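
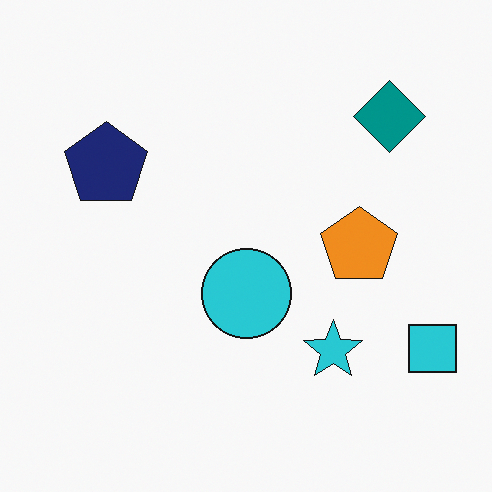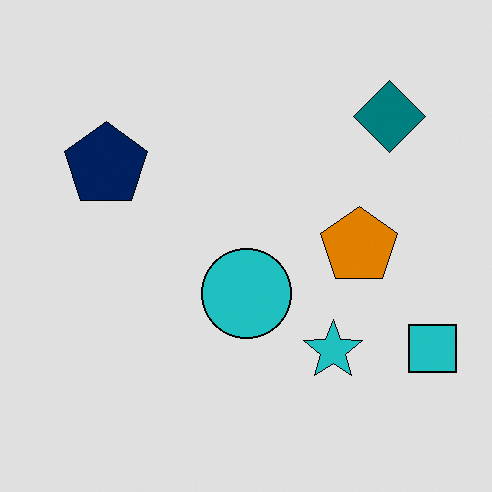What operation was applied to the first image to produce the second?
It was moderately posterized.

Each flat color has snapped to a coarser quantized level — most visibly, the near-white background has dropped to a flat grey.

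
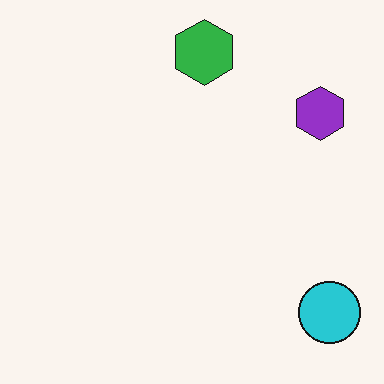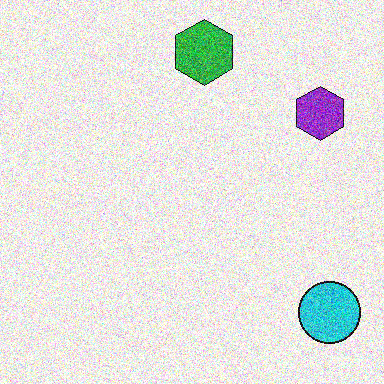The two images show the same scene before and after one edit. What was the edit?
The transformation is: degraded with a thick layer of grain.

Random speckle covers the whole image, including the flat background.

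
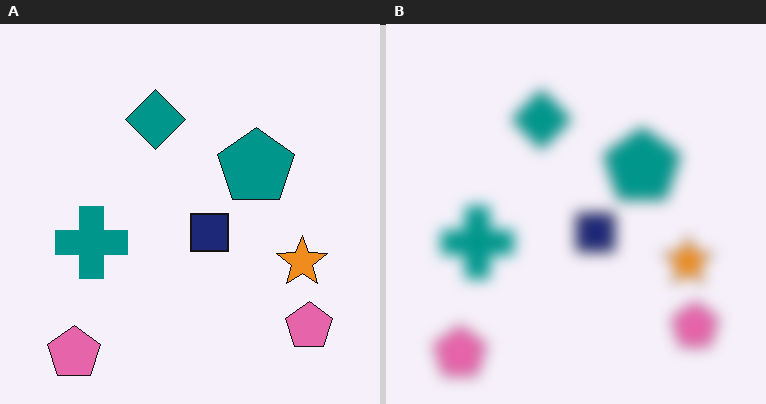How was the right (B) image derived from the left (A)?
The image was heavily blurred.

Shape edges and outlines are uniformly softened across the whole image.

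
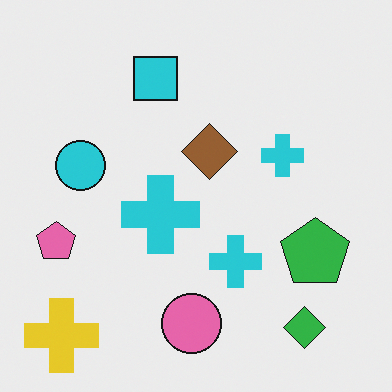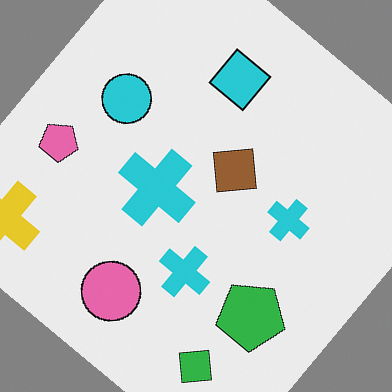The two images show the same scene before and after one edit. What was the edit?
The transformation is: rotated clockwise by a large amount — several tens of degrees.

Every shape is tilted by the same angle and the image corners show triangular fill wedges — a whole-image rotation by a non-right angle.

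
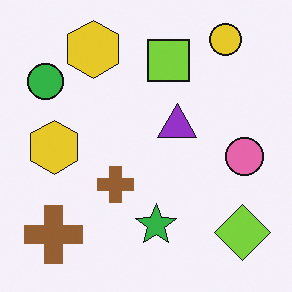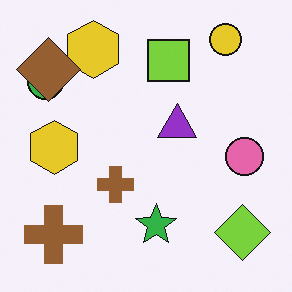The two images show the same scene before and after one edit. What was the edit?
This is the original image overlaid with an additional brown diamond.

A brown diamond appears in the second image that is absent from the first.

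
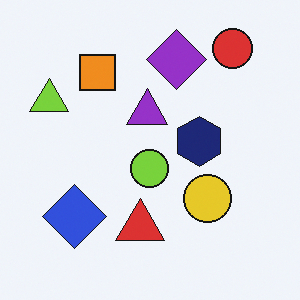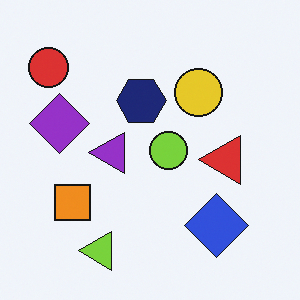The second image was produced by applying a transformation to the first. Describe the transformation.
The second image is the first rotated 90° counter-clockwise.

The red circle sits in the top-right of the first image and the top-left of the second — consistent with a whole-image 90° counter-clockwise rotation.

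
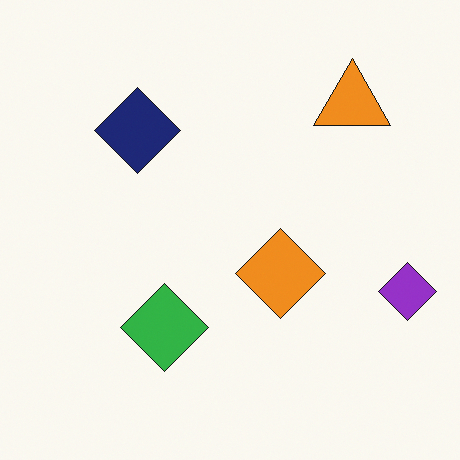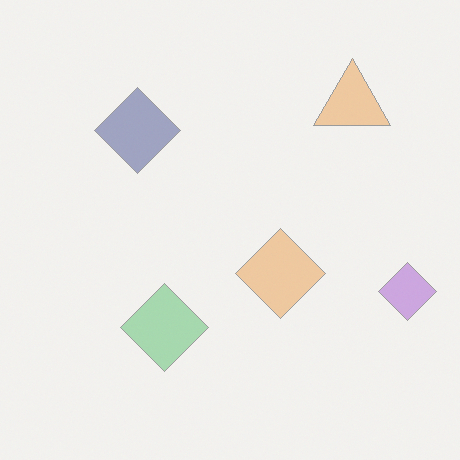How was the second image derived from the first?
The image was given much lower contrast.

Tones are pushed toward mid-grey across the whole image — a global contrast change.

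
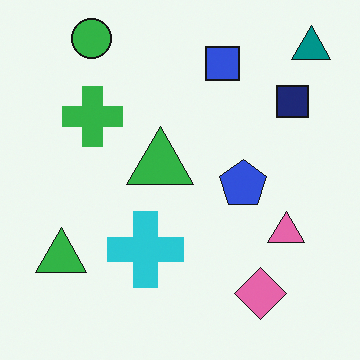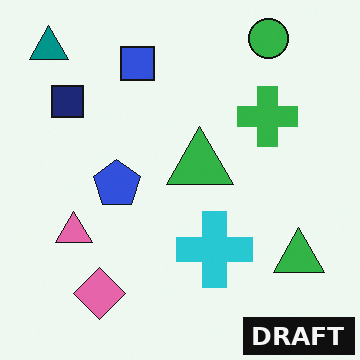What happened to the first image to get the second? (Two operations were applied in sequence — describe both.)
This is the original image flipped horizontally (left ↔ right), then watermarked with the text "DRAFT" in the lower-right corner.

The teal triangle is in the top-right of the first image and the top-left of the second — shapes on opposite sides of the vertical midline have swapped in a mirror flip. A dark label reading "DRAFT" appears in the lower-right corner.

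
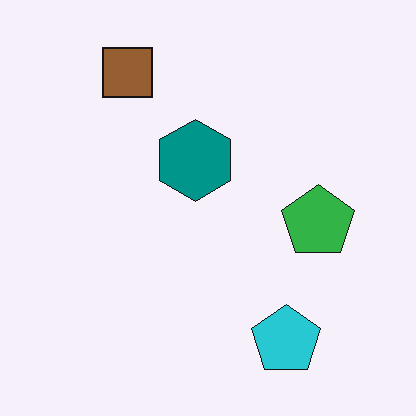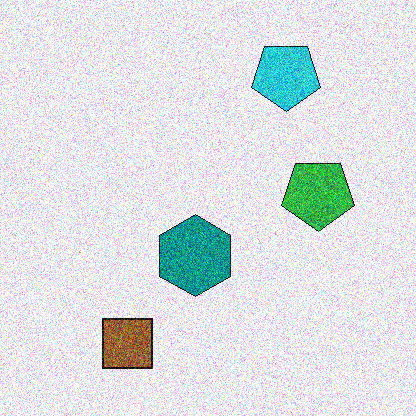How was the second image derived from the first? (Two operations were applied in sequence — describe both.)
It was degraded with heavy additive noise, then flipped vertically (top ↔ bottom).

Random speckle covers the whole image, including the flat background. The brown square is in the top-left of the first image and the bottom-left of the second — shapes on opposite sides of the horizontal midline have swapped in a mirror flip.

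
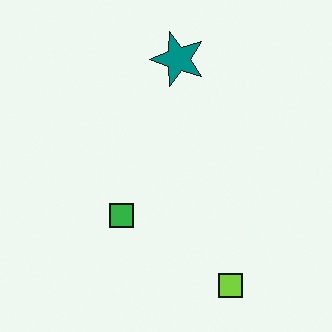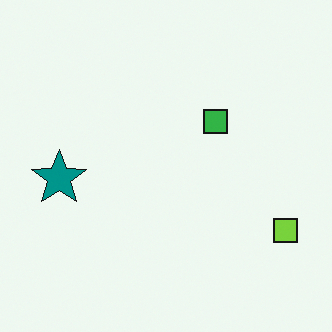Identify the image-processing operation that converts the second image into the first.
The image was transposed (reflected across the top-left ↔ bottom-right diagonal).

Shapes have swapped their row and column positions — what was in the top-right is now in the bottom-left — a diagonal reflection.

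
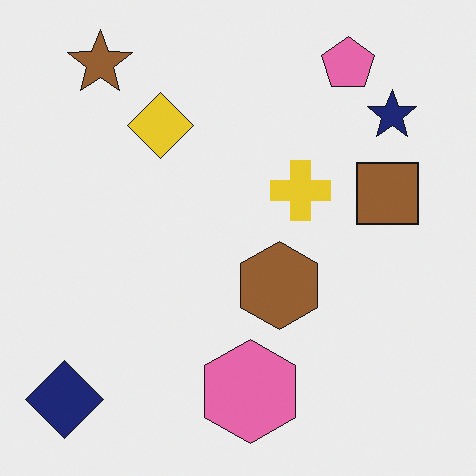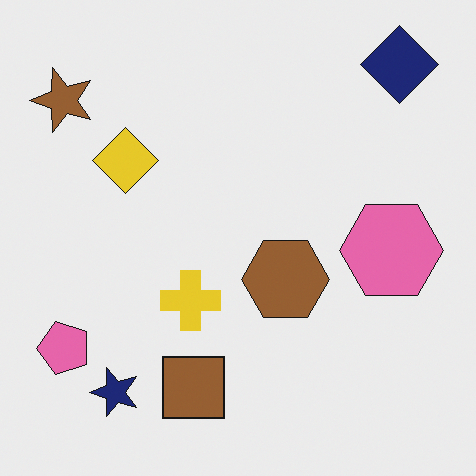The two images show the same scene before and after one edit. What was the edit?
It was transposed (reflected across the top-left ↔ bottom-right diagonal).

Shapes have swapped their row and column positions — what was in the top-right is now in the bottom-left — a diagonal reflection.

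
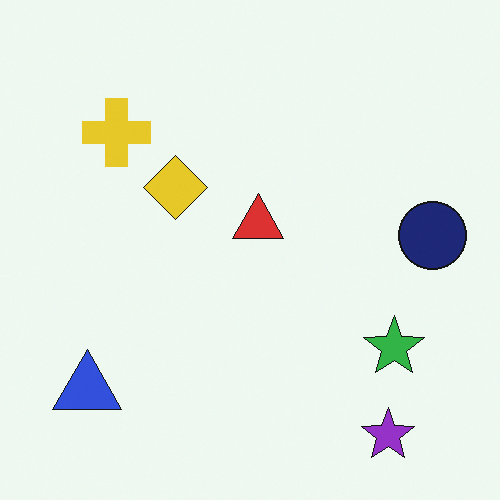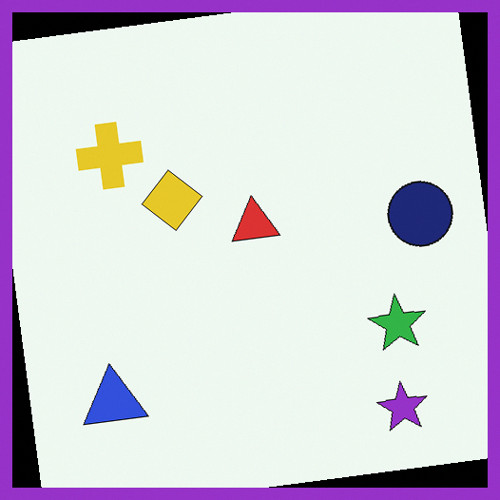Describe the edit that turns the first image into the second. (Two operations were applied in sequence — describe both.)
The transformation is: rotated counter-clockwise by a small amount, then framed with a purple border.

Every shape is tilted by the same angle and the image corners show triangular fill wedges — a whole-image rotation by a non-right angle. A solid purple frame runs around the edge of the second image, with the content slightly shrunk inside it.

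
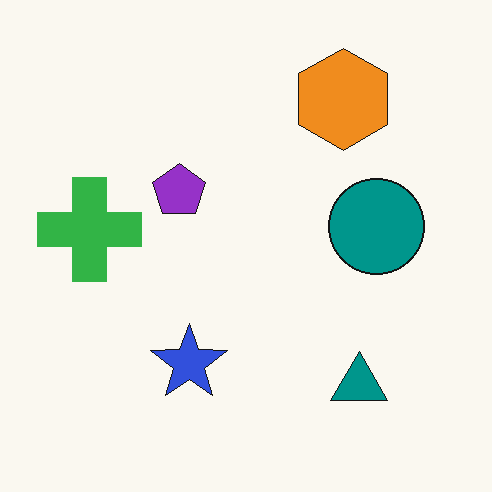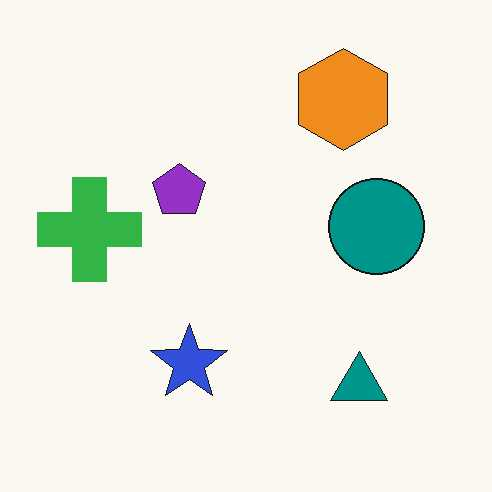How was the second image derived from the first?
It was given moderate JPEG compression.

Blocky 8×8 compression artifacts appear around shape edges and the flat background shows ringing — characteristic JPEG degradation.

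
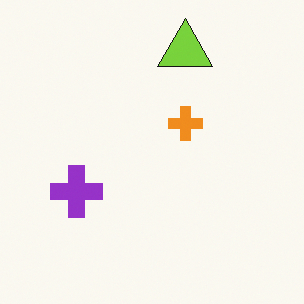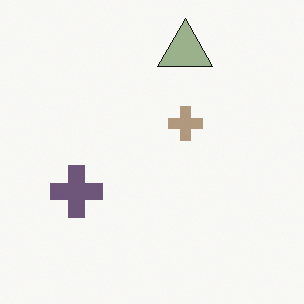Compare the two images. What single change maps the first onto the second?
The transformation is: made much more muted (saturation change).

All colors are more muted and greyish — a global saturation change.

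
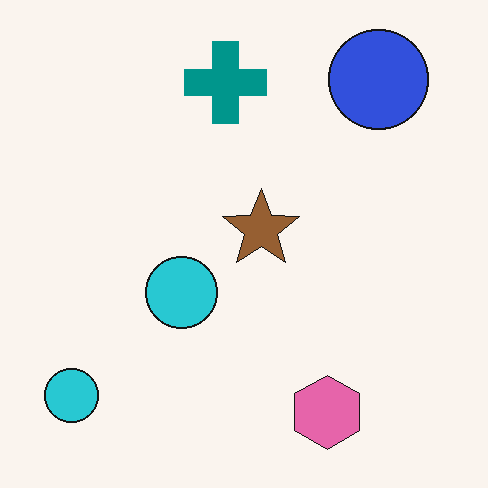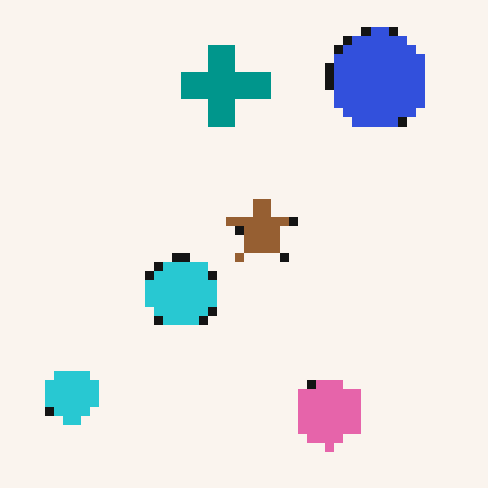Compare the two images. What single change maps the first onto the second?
The image was coarsely pixelated.

Shapes are reduced to large square blocks; fine edges and outlines are lost — a downscale-then-upscale (mosaic) effect.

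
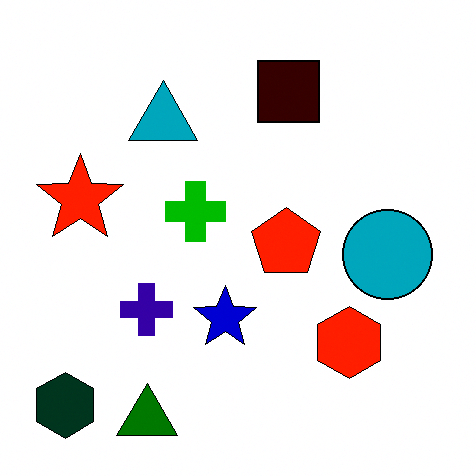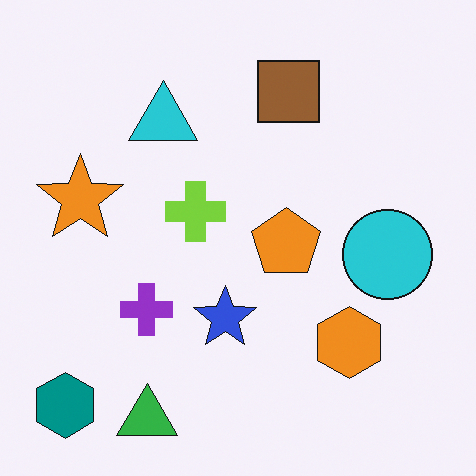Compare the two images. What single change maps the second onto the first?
The first image is the second given much higher contrast.

Tones are pushed away from mid-grey across the whole image — a global contrast change.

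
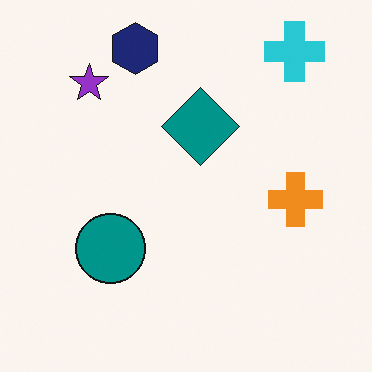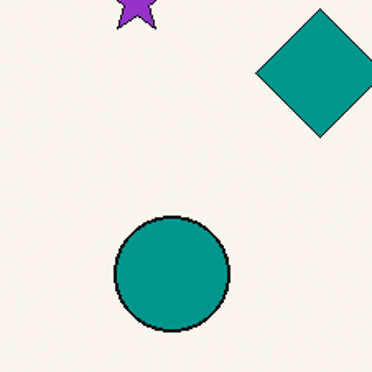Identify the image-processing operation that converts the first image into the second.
It was cropped tightly and scaled back up.

The visible shapes are larger and the field of view is narrower; shapes near the original edges may be partly or wholly outside the frame — a crop-and-rescale.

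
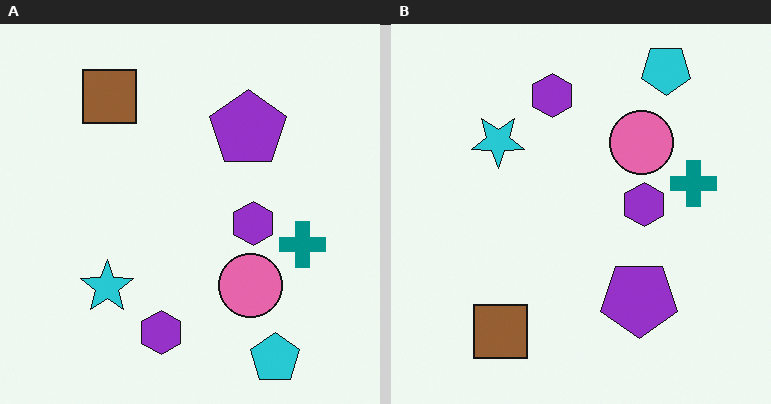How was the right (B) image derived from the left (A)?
The image was flipped vertically (top ↔ bottom).

The cyan pentagon is in the bottom-right of the left (A) image and the top-right of the right (B) — shapes on opposite sides of the horizontal midline have swapped in a mirror flip.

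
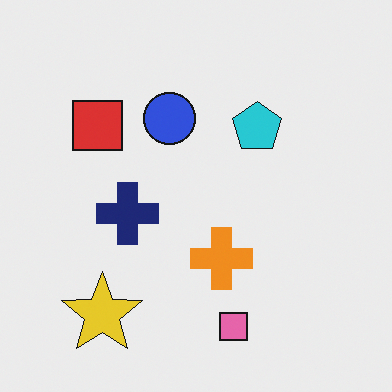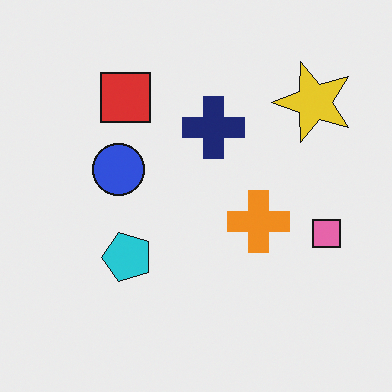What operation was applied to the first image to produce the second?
It was transposed (reflected across the top-left ↔ bottom-right diagonal).

Shapes have swapped their row and column positions — what was in the top-right is now in the bottom-left — a diagonal reflection.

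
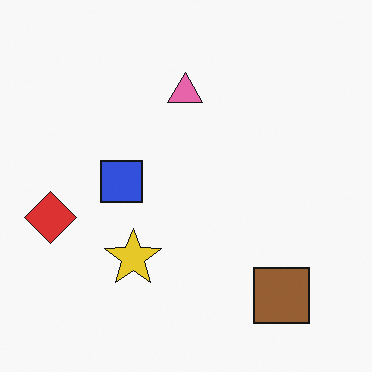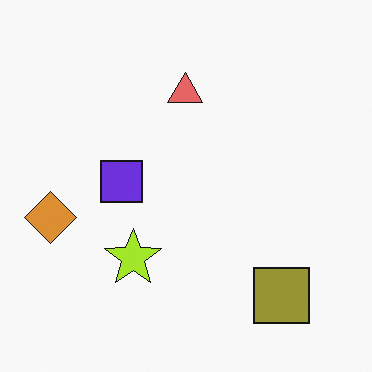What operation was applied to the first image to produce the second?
This is the original image hue-shifted by a small amount.

Every shape's color has rotated by the same amount around the hue wheel — a uniform hue shift.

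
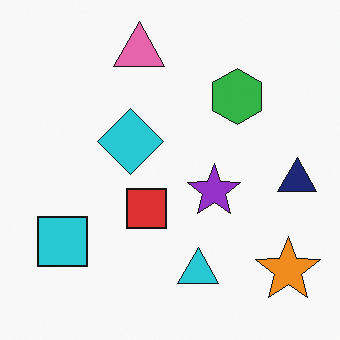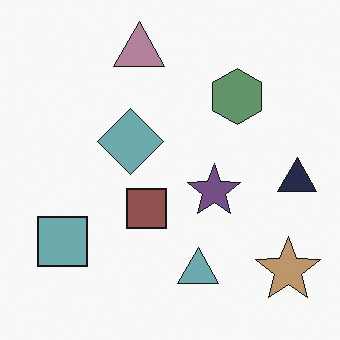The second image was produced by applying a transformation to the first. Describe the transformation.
It was made much more muted (saturation change).

All colors are more muted and greyish — a global saturation change.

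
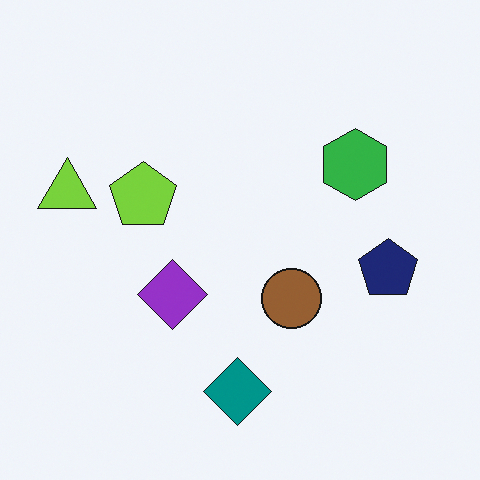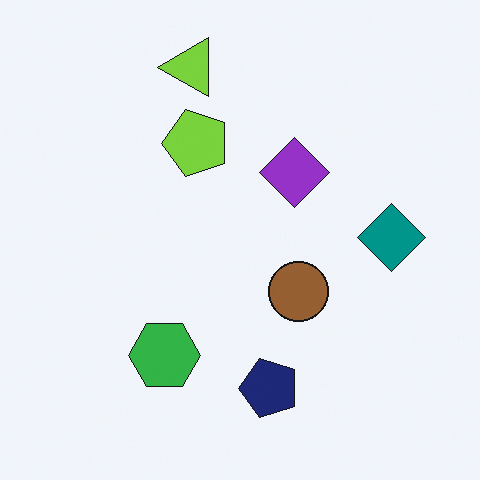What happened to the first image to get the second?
The transformation is: transposed (reflected across the top-left ↔ bottom-right diagonal).

Shapes have swapped their row and column positions — what was in the top-right is now in the bottom-left — a diagonal reflection.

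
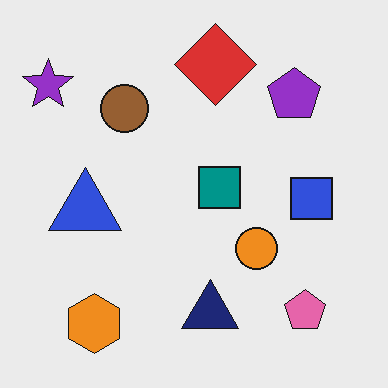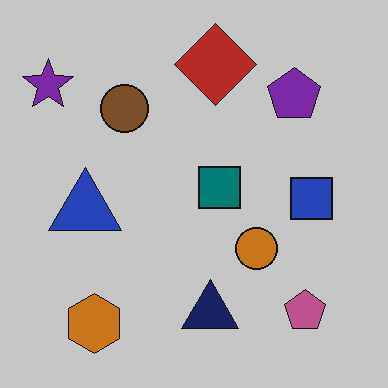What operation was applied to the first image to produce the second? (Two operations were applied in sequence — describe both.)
Darkened a little, then given moderate JPEG compression.

Every pixel — background and shapes alike — is uniformly darkened. Blocky 8×8 compression artifacts appear around shape edges and the flat background shows ringing — characteristic JPEG degradation.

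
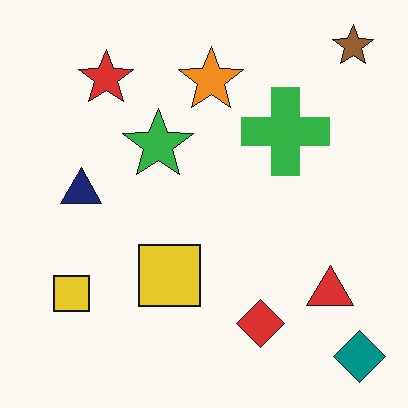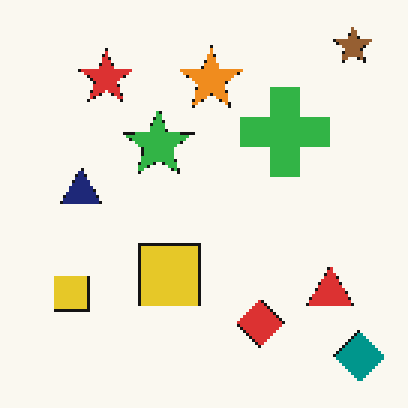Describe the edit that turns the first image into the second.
Lightly pixelated (a mild mosaic effect).

Shapes are reduced to large square blocks; fine edges and outlines are lost — a downscale-then-upscale (mosaic) effect.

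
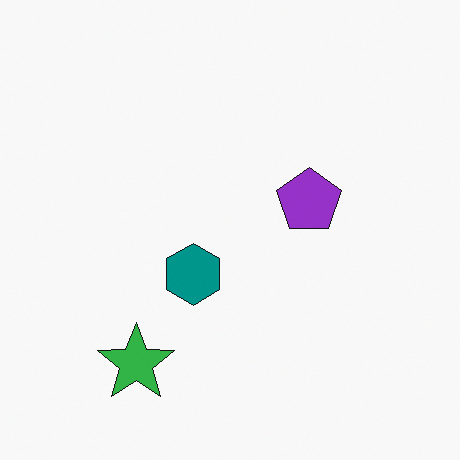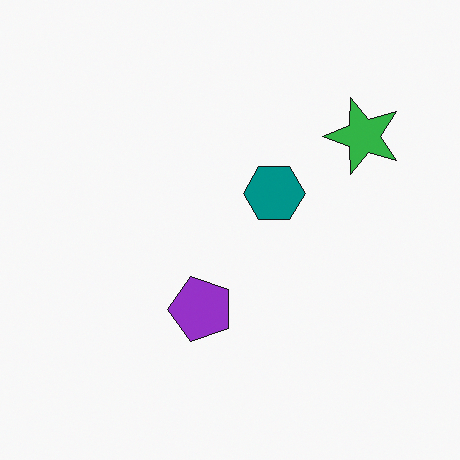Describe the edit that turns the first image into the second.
The transformation is: transposed (reflected across the top-left ↔ bottom-right diagonal).

Shapes have swapped their row and column positions — what was in the top-right is now in the bottom-left — a diagonal reflection.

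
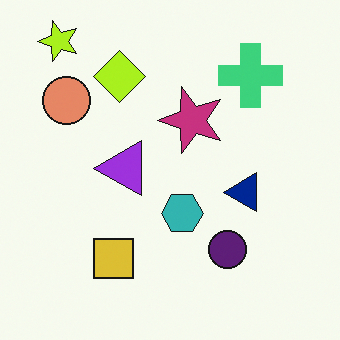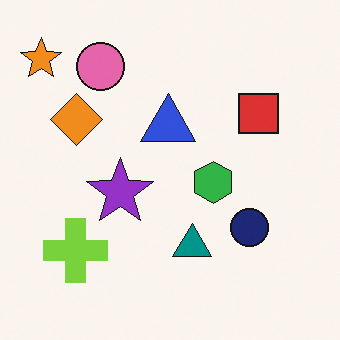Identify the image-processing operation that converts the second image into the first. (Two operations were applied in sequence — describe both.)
The transformation is: transposed (reflected across the top-left ↔ bottom-right diagonal), then hue-shifted by a small amount.

Shapes have swapped their row and column positions — what was in the top-right is now in the bottom-left — a diagonal reflection. Every shape's color has rotated by the same amount around the hue wheel — a uniform hue shift.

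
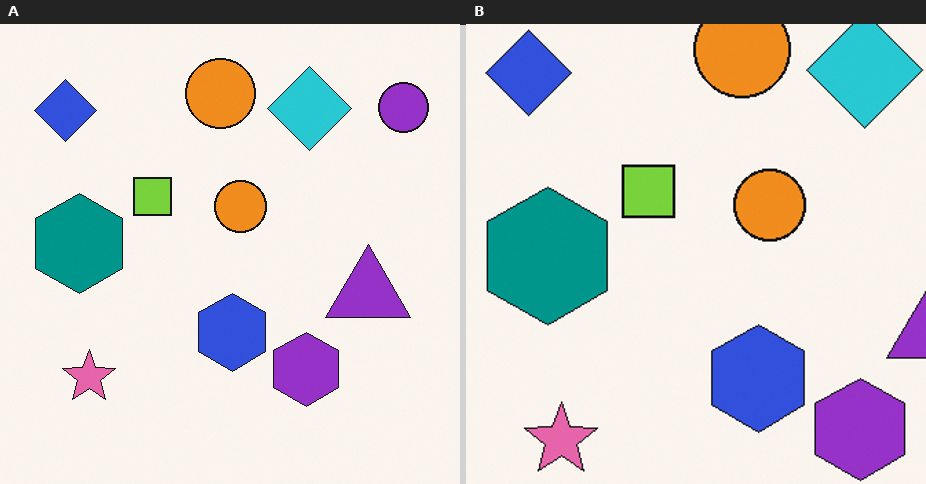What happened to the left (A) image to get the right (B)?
It was cropped slightly and scaled back up.

The visible shapes are larger and the field of view is narrower; shapes near the original edges may be partly or wholly outside the frame — a crop-and-rescale.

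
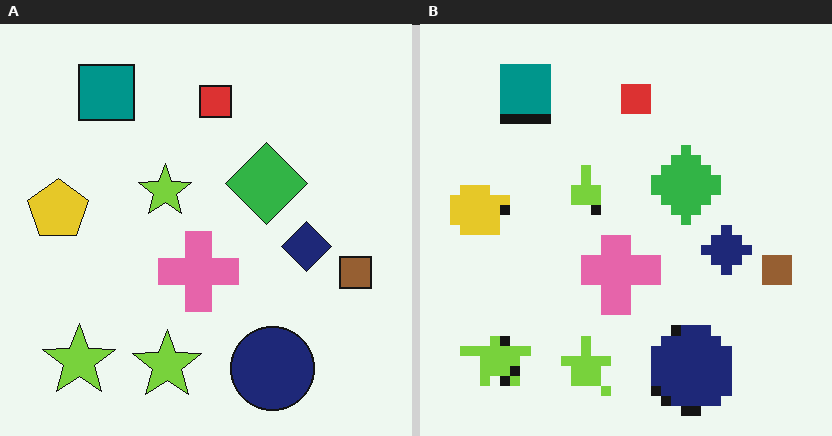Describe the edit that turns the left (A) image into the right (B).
Coarsely pixelated.

Shapes are reduced to large square blocks; fine edges and outlines are lost — a downscale-then-upscale (mosaic) effect.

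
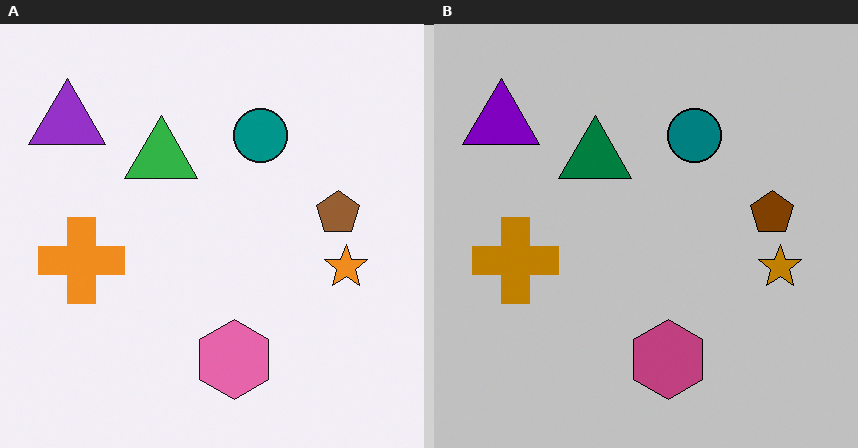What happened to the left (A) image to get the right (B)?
Aggressively posterized.

Each flat color has snapped to a coarser quantized level — most visibly, the near-white background has dropped to a flat grey.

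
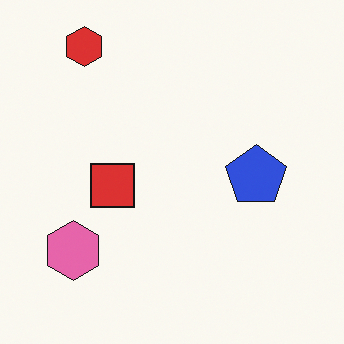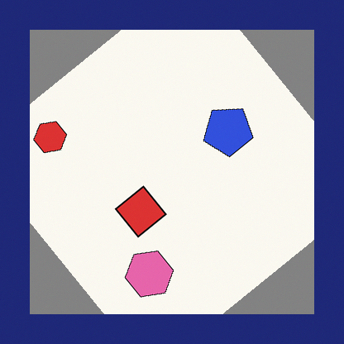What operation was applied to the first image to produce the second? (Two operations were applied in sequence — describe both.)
The second image is the first rotated counter-clockwise by a large amount — several tens of degrees, then framed with a navy border.

Every shape is tilted by the same angle and the image corners show triangular fill wedges — a whole-image rotation by a non-right angle. A solid navy frame runs around the edge of the second image, with the content slightly shrunk inside it.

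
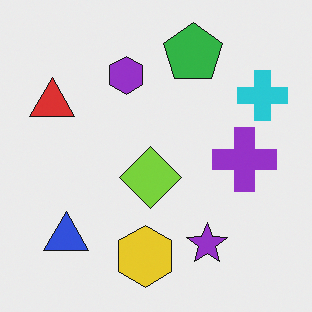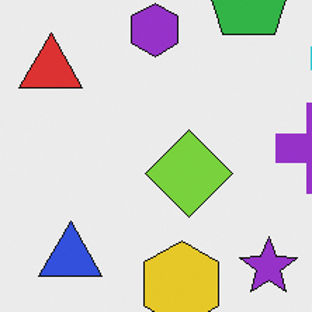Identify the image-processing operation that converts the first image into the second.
Cropped slightly and scaled back up.

The visible shapes are larger and the field of view is narrower; shapes near the original edges may be partly or wholly outside the frame — a crop-and-rescale.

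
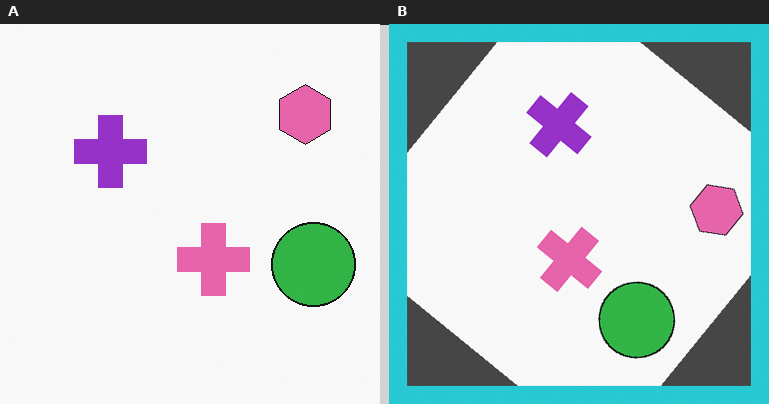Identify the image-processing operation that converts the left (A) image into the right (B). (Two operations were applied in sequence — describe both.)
This is the original image rotated clockwise by a large amount — several tens of degrees, then framed with a cyan border.

Every shape is tilted by the same angle and the image corners show triangular fill wedges — a whole-image rotation by a non-right angle. A solid cyan frame runs around the edge of the right (B) image, with the content slightly shrunk inside it.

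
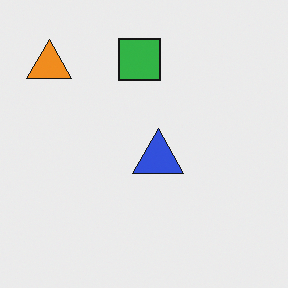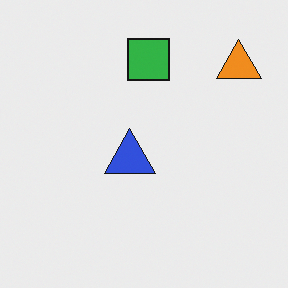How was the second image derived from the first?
The image was flipped horizontally (left ↔ right).

The orange triangle is in the top-left of the first image and the top-right of the second — shapes on opposite sides of the vertical midline have swapped in a mirror flip.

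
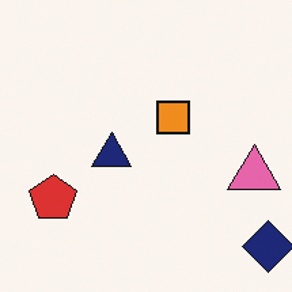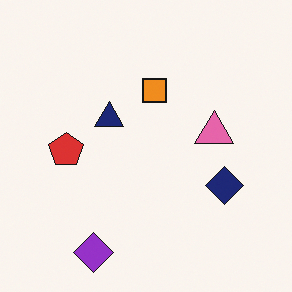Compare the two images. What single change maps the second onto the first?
The first image is the second cropped slightly and scaled back up.

The visible shapes are larger and the field of view is narrower; shapes near the original edges may be partly or wholly outside the frame — a crop-and-rescale.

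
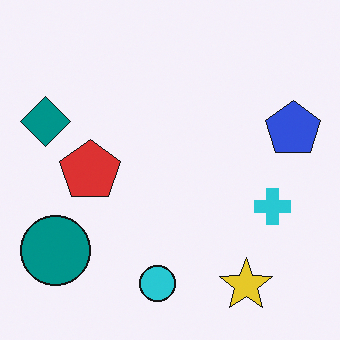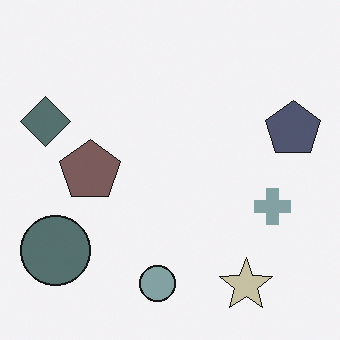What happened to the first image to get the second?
The transformation is: heavily desaturated.

All colors are more muted and greyish — a global saturation change.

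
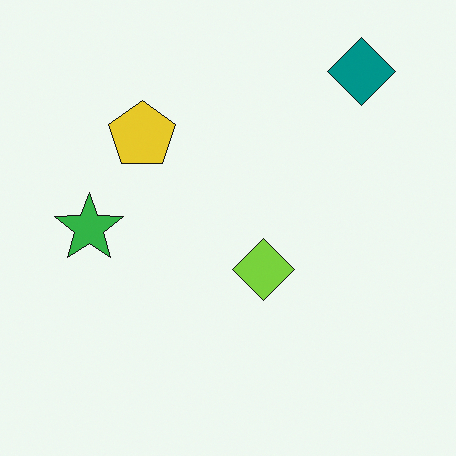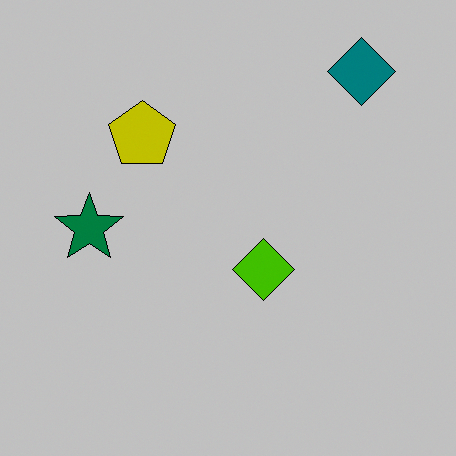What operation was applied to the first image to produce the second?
The transformation is: aggressively posterized.

Each flat color has snapped to a coarser quantized level — most visibly, the near-white background has dropped to a flat grey.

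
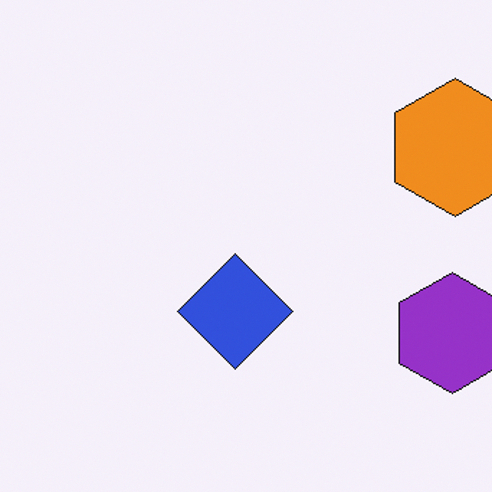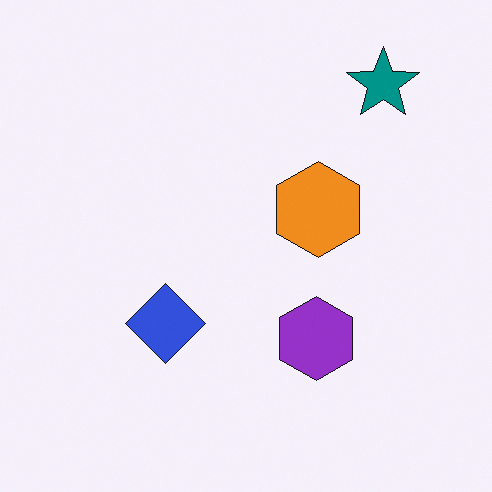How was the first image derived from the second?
Cropped to a modestly smaller region and rescaled.

The visible shapes are larger and the field of view is narrower; shapes near the original edges may be partly or wholly outside the frame — a crop-and-rescale.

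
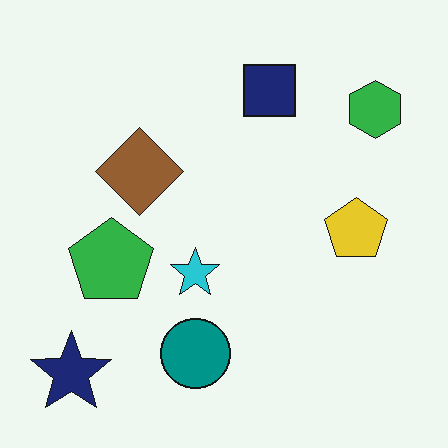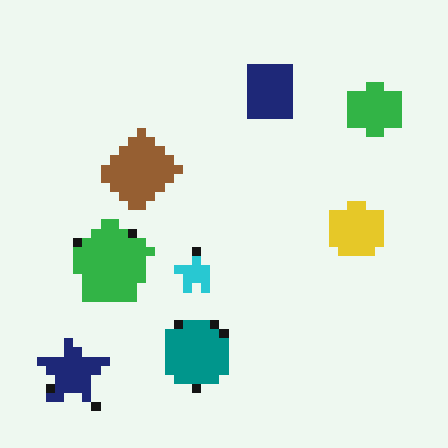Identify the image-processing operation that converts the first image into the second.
This is the original image coarsely pixelated.

Shapes are reduced to large square blocks; fine edges and outlines are lost — a downscale-then-upscale (mosaic) effect.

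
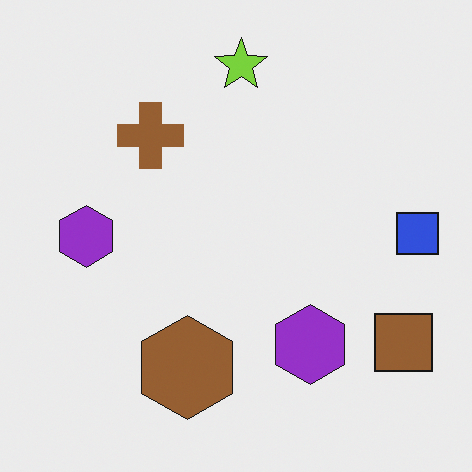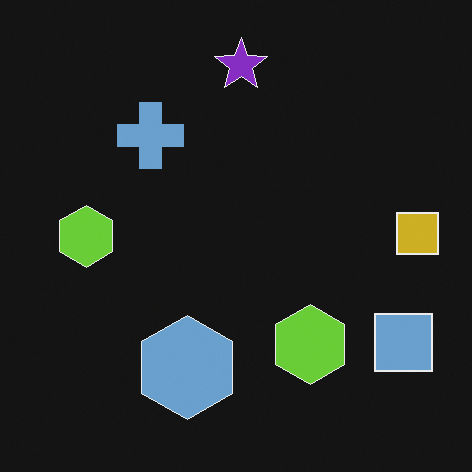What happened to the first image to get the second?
It was color-inverted (negative).

The light background has become dark and every shape's color is its complement — a photographic negative.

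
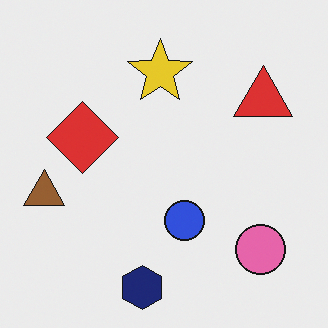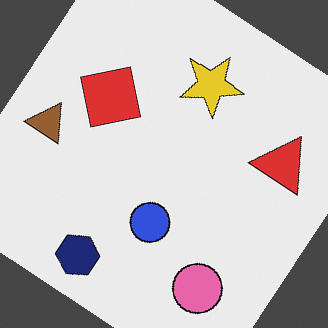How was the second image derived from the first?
The transformation is: rotated clockwise by a large amount — several tens of degrees.

Every shape is tilted by the same angle and the image corners show triangular fill wedges — a whole-image rotation by a non-right angle.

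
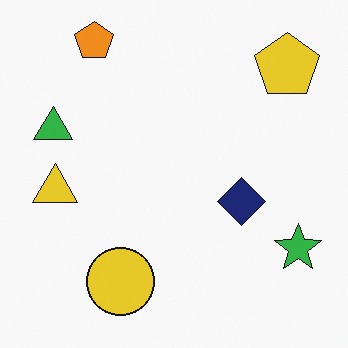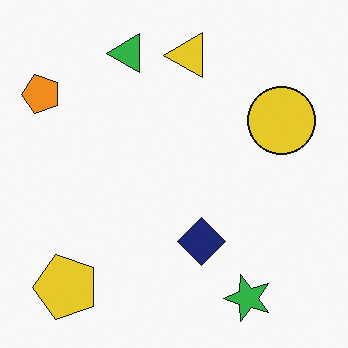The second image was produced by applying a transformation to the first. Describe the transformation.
The image was transposed (reflected across the top-left ↔ bottom-right diagonal).

Shapes have swapped their row and column positions — what was in the top-right is now in the bottom-left — a diagonal reflection.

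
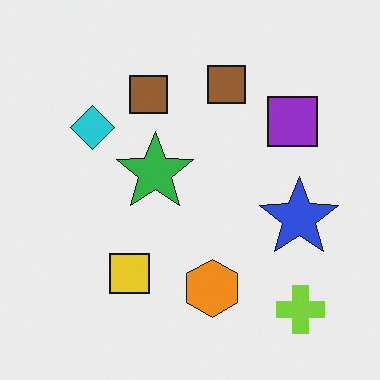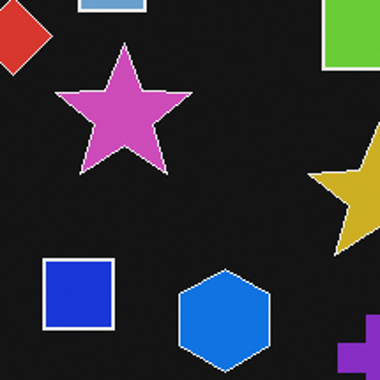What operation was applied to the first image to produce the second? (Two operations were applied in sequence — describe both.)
The second image is the first color-inverted (negative), then cropped to a noticeably smaller region and rescaled.

The light background has become dark and every shape's color is its complement — a photographic negative. The visible shapes are larger and the field of view is narrower; shapes near the original edges may be partly or wholly outside the frame — a crop-and-rescale.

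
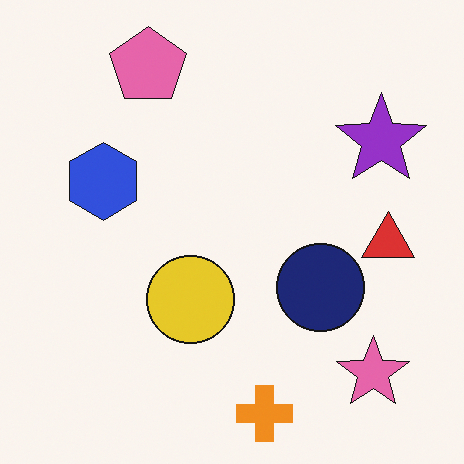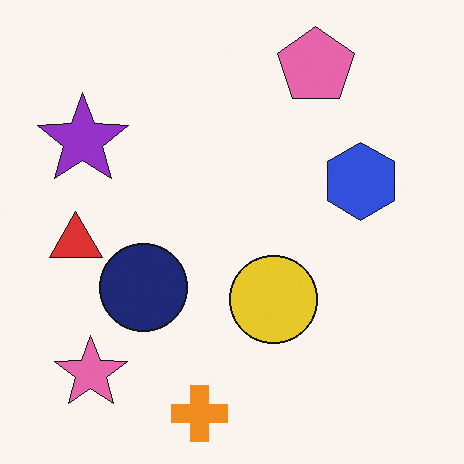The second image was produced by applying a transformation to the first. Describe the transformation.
The transformation is: flipped horizontally (left ↔ right).

The red triangle is in the right of the first image and the left of the second — shapes on opposite sides of the vertical midline have swapped in a mirror flip.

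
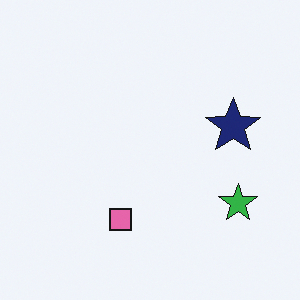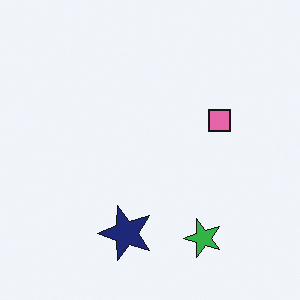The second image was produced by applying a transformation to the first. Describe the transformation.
This is the original image transposed (reflected across the top-left ↔ bottom-right diagonal).

Shapes have swapped their row and column positions — what was in the top-right is now in the bottom-left — a diagonal reflection.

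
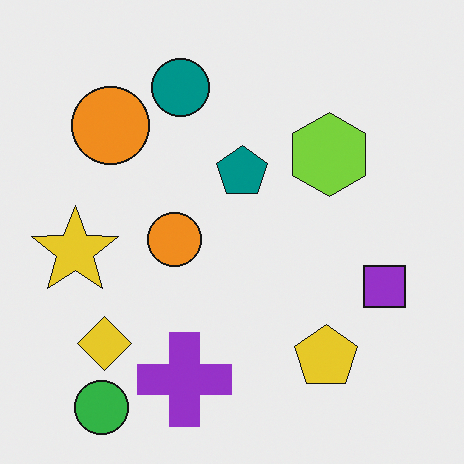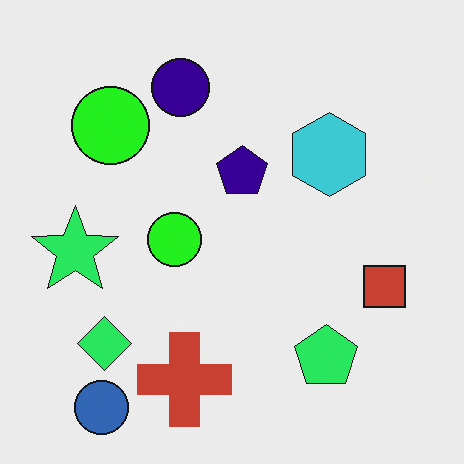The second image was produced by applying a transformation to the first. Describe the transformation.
Hue-shifted by a moderate amount.

Every shape's color has rotated by the same amount around the hue wheel — a uniform hue shift.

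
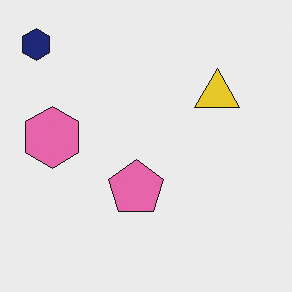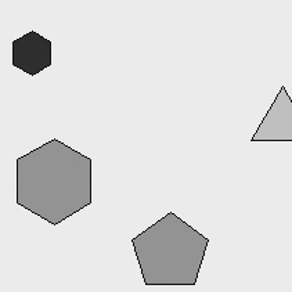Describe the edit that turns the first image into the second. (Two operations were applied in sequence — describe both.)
This is the original image cropped slightly and scaled back up, then converted to grayscale.

The visible shapes are larger and the field of view is narrower; shapes near the original edges may be partly or wholly outside the frame — a crop-and-rescale. All color is removed — every shape is now a shade of grey.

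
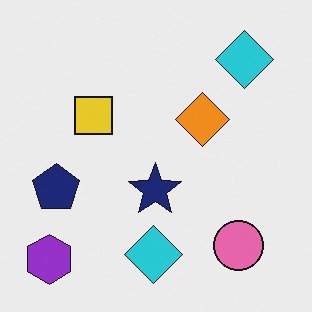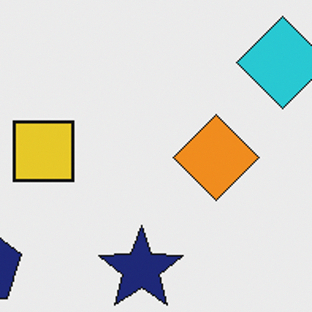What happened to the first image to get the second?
The transformation is: cropped slightly and scaled back up.

The visible shapes are larger and the field of view is narrower; shapes near the original edges may be partly or wholly outside the frame — a crop-and-rescale.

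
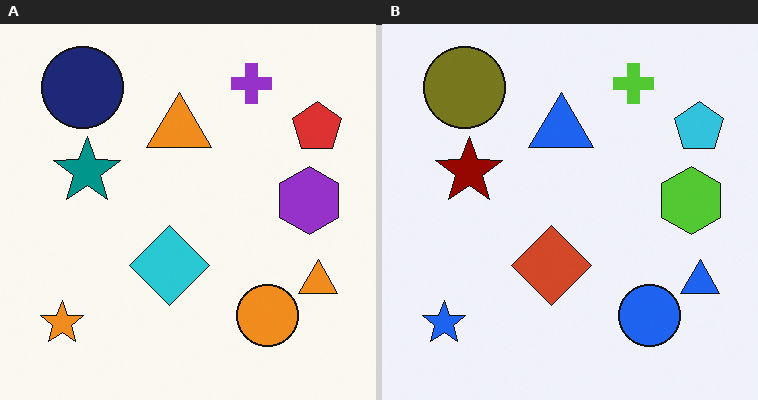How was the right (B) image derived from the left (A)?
Hue-shifted through roughly half the color wheel.

Every shape's color has rotated by the same amount around the hue wheel — a uniform hue shift.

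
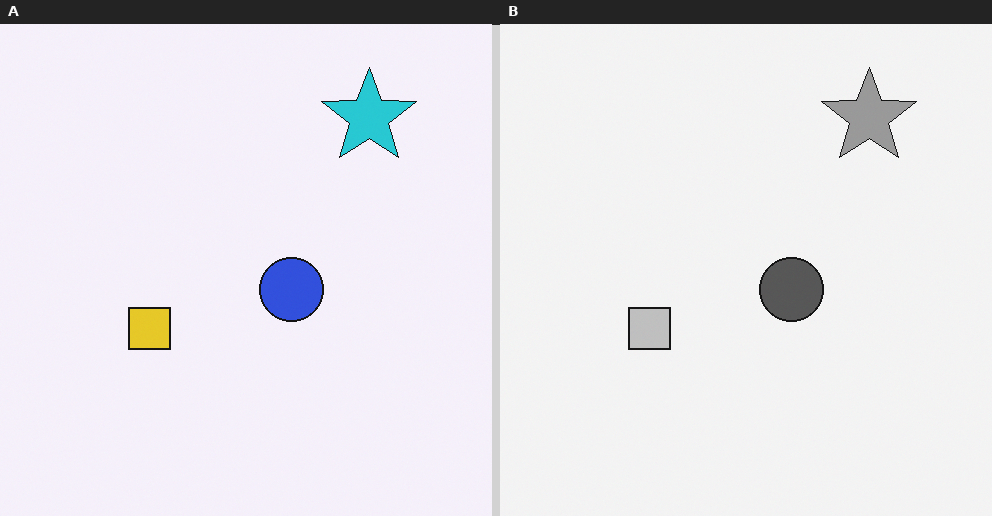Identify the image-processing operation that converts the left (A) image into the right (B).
The right (B) image is the left (A) converted to grayscale.

All color is removed — every shape is now a shade of grey.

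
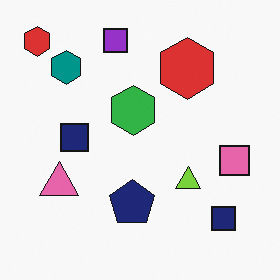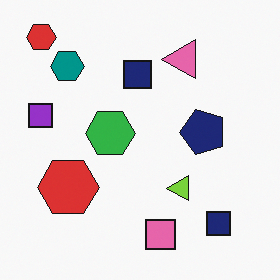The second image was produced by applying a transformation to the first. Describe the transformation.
It was transposed (reflected across the top-left ↔ bottom-right diagonal).

Shapes have swapped their row and column positions — what was in the top-right is now in the bottom-left — a diagonal reflection.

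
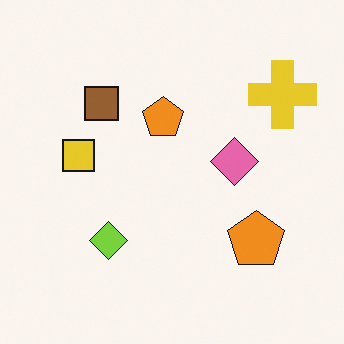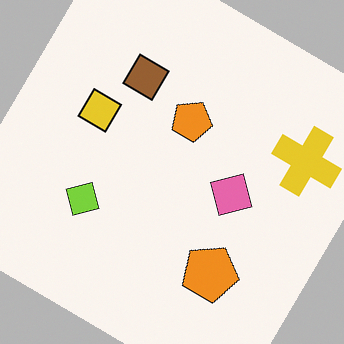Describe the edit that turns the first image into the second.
The second image is the first rotated clockwise by a large amount — several tens of degrees.

Every shape is tilted by the same angle and the image corners show triangular fill wedges — a whole-image rotation by a non-right angle.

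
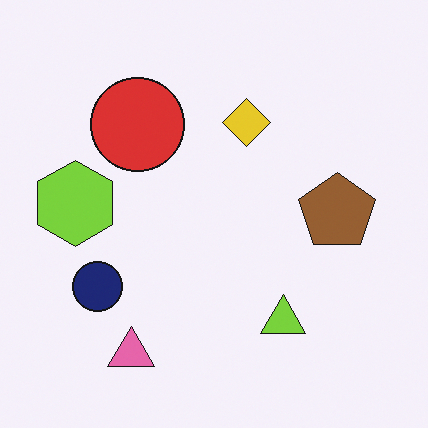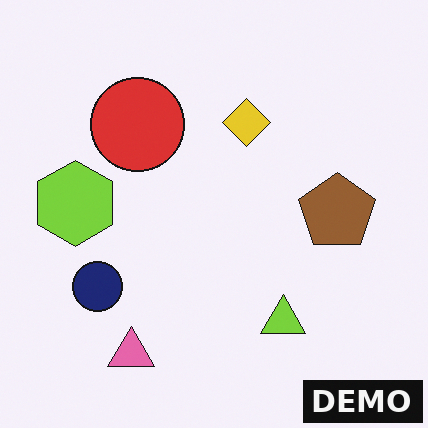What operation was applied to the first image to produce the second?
This is the original image watermarked with the text "DEMO" in the lower-right corner.

A dark label reading "DEMO" appears in the lower-right corner.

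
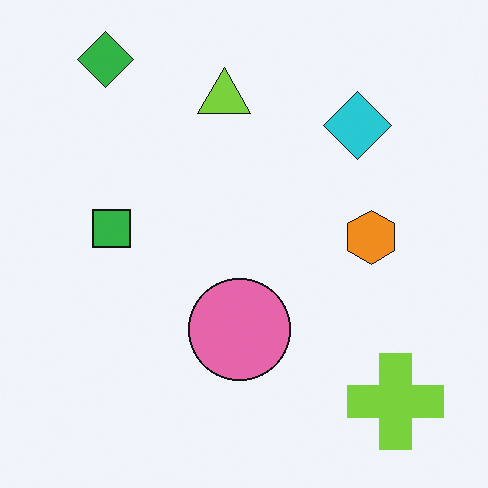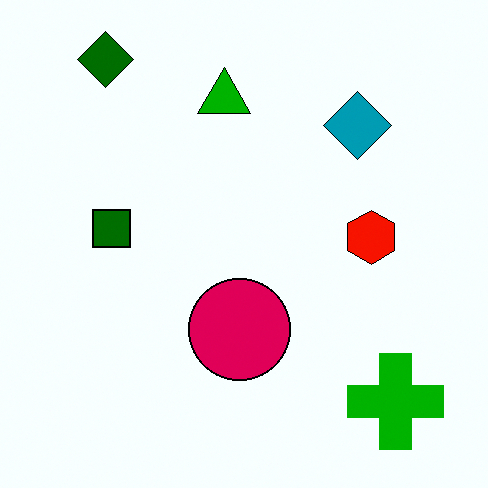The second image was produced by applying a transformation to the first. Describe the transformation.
The second image is the first given much higher contrast.

Tones are pushed away from mid-grey across the whole image — a global contrast change.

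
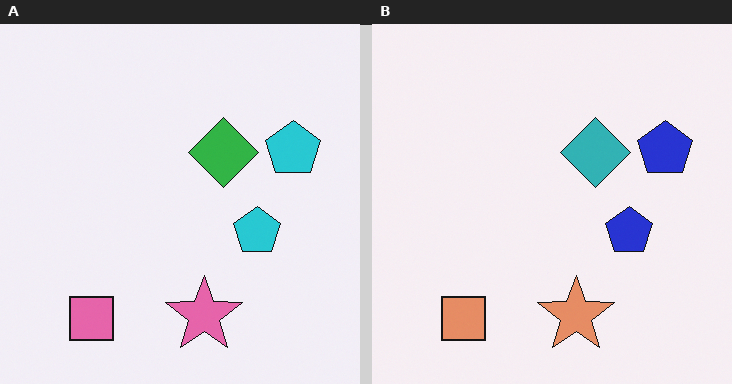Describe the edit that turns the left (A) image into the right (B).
Hue-shifted by a small amount.

Every shape's color has rotated by the same amount around the hue wheel — a uniform hue shift.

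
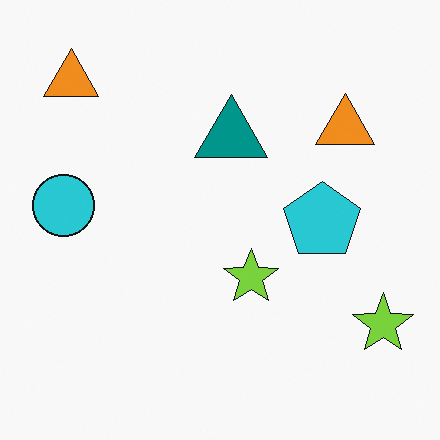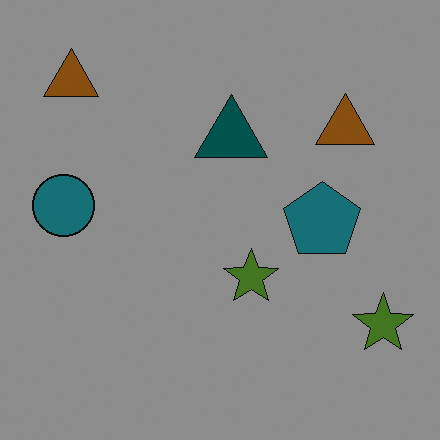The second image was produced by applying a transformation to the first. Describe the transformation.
This is the original image substantially darkened.

Every pixel — background and shapes alike — is uniformly darkened.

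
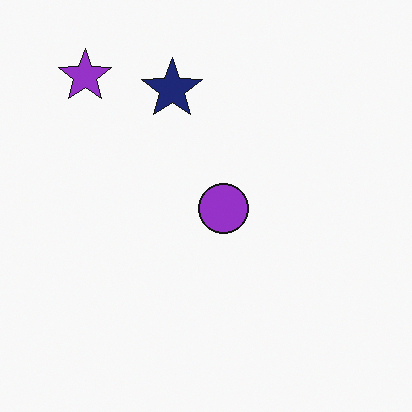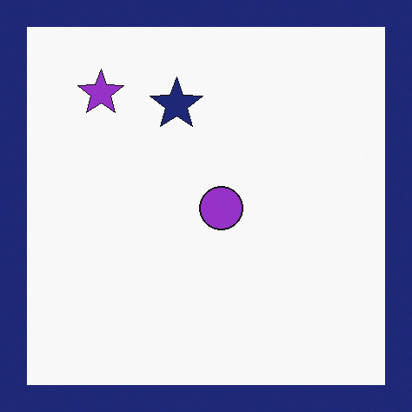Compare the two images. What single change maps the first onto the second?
The second image is the first framed with a navy border.

A solid navy frame runs around the edge of the second image, with the content slightly shrunk inside it.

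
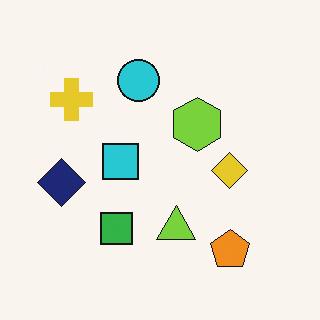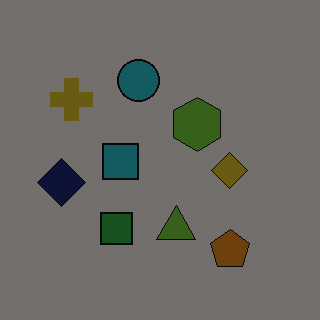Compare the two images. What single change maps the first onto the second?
This is the original image substantially darkened.

Every pixel — background and shapes alike — is uniformly darkened.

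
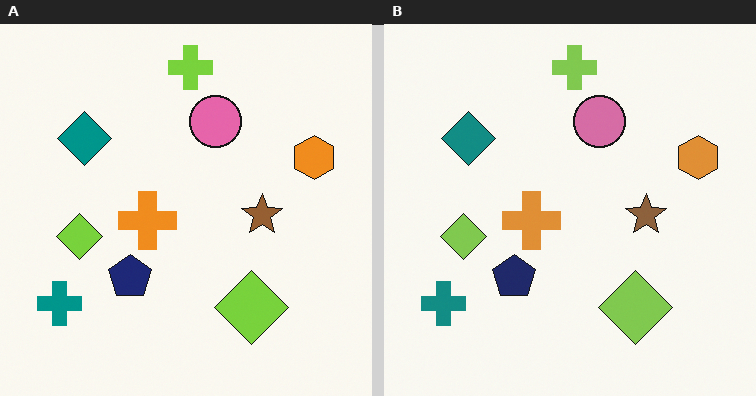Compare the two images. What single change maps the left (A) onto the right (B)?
It was slightly desaturated.

All colors are more muted and greyish — a global saturation change.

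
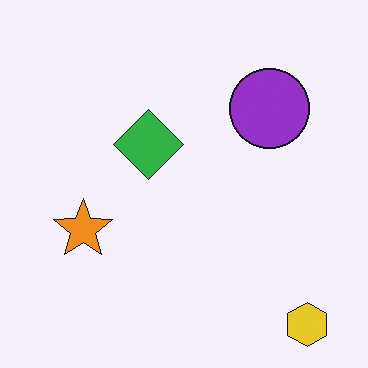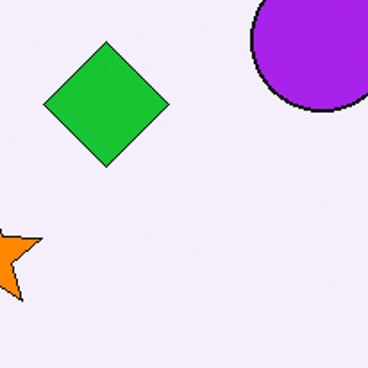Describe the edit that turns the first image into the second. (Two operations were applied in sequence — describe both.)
Slightly oversaturated, then cropped tightly and scaled back up.

All colors are more vivid — a global saturation change. The visible shapes are larger and the field of view is narrower; shapes near the original edges may be partly or wholly outside the frame — a crop-and-rescale.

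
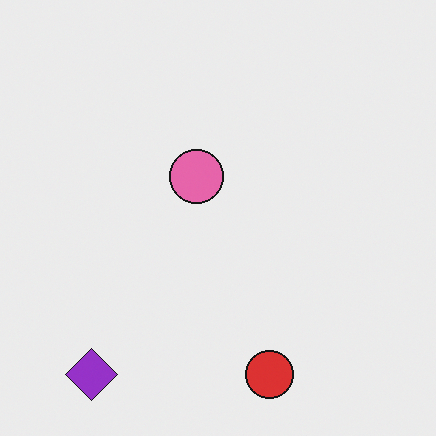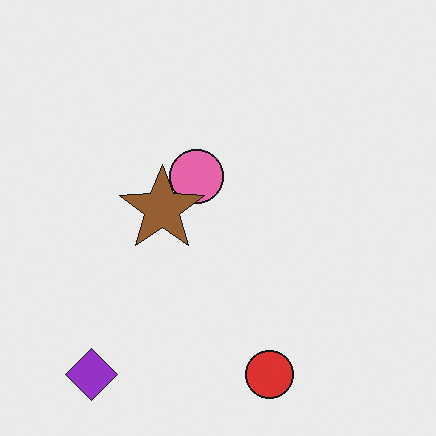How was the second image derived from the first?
This is the original image overlaid with an additional brown star.

A brown star appears in the second image that is absent from the first.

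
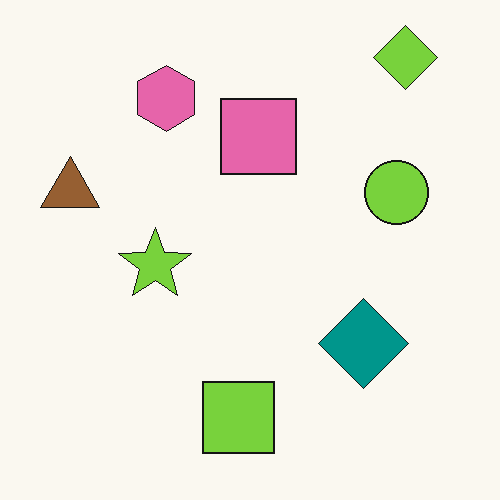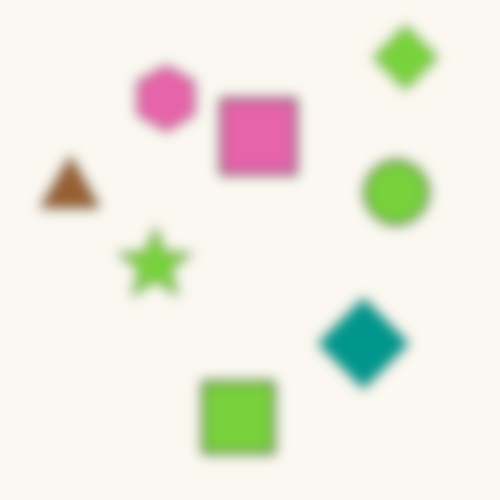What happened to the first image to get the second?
The second image is the first heavily blurred.

Shape edges and outlines are uniformly softened across the whole image.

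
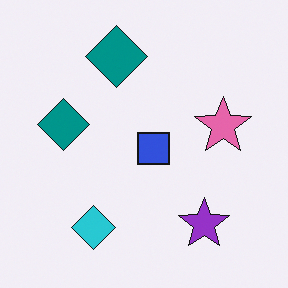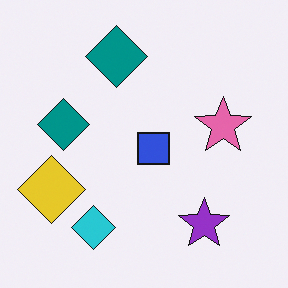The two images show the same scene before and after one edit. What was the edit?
The transformation is: overlaid with an additional yellow diamond.

A yellow diamond appears in the second image that is absent from the first.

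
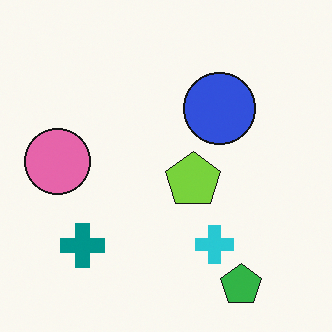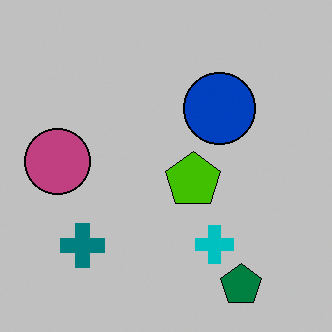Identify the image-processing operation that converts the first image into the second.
It was aggressively posterized.

Each flat color has snapped to a coarser quantized level — most visibly, the near-white background has dropped to a flat grey.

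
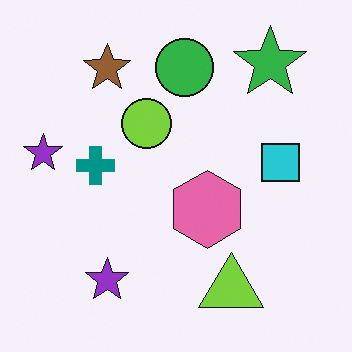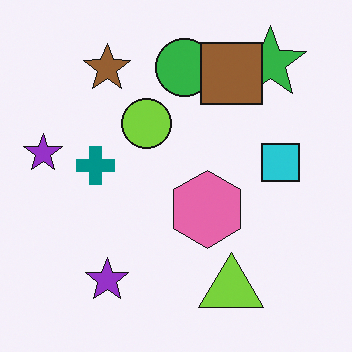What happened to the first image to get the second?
The transformation is: overlaid with an additional brown square.

A brown square appears in the second image that is absent from the first.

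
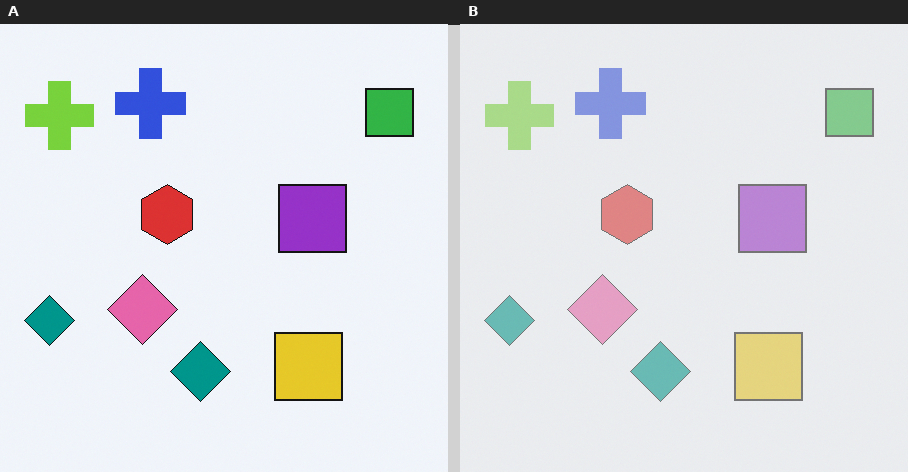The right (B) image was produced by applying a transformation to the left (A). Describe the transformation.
The right (B) image is the left (A) given much lower contrast.

Tones are pushed toward mid-grey across the whole image — a global contrast change.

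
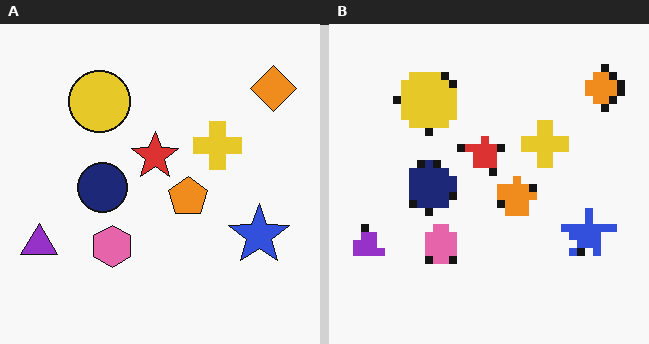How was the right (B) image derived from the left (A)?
It was pixelated into visible square blocks.

Shapes are reduced to large square blocks; fine edges and outlines are lost — a downscale-then-upscale (mosaic) effect.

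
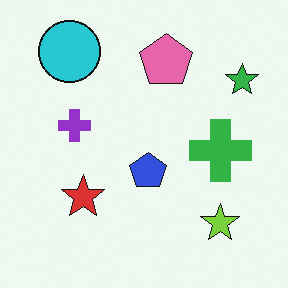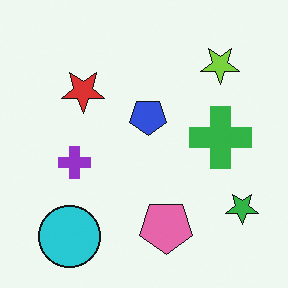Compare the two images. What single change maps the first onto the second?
Flipped vertically (top ↔ bottom).

The cyan circle is in the top-left of the first image and the bottom-left of the second — shapes on opposite sides of the horizontal midline have swapped in a mirror flip.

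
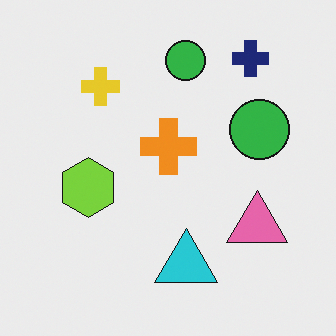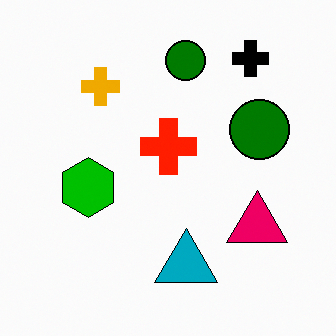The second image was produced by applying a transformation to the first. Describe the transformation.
The image was boosted in contrast.

Tones are pushed away from mid-grey across the whole image — a global contrast change.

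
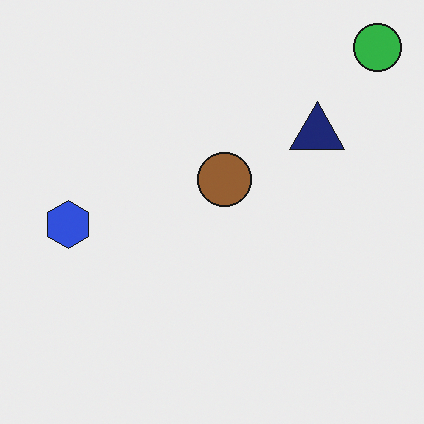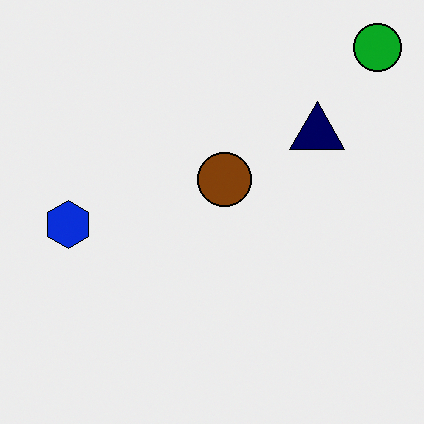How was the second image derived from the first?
This is the original image given slightly increased contrast.

Tones are pushed away from mid-grey across the whole image — a global contrast change.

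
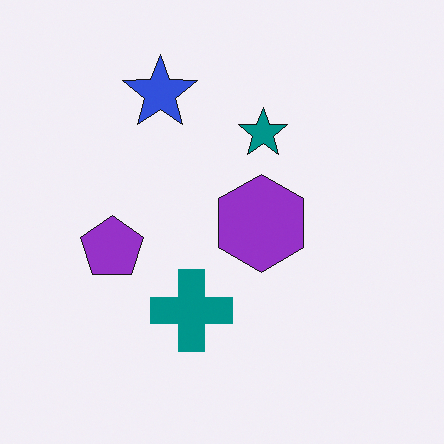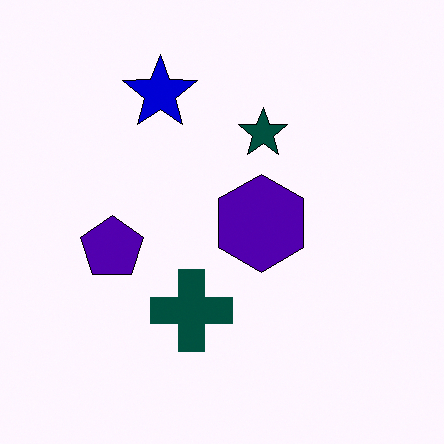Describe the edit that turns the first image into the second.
The second image is the first given much higher contrast.

Tones are pushed away from mid-grey across the whole image — a global contrast change.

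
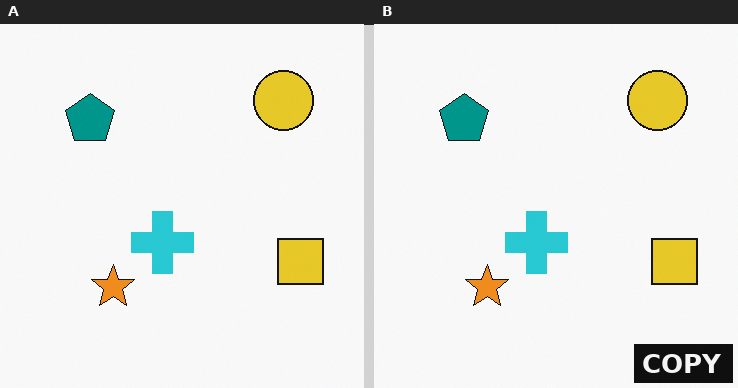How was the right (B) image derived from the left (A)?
It was watermarked with the text "COPY" in the lower-right corner.

A dark label reading "COPY" appears in the lower-right corner.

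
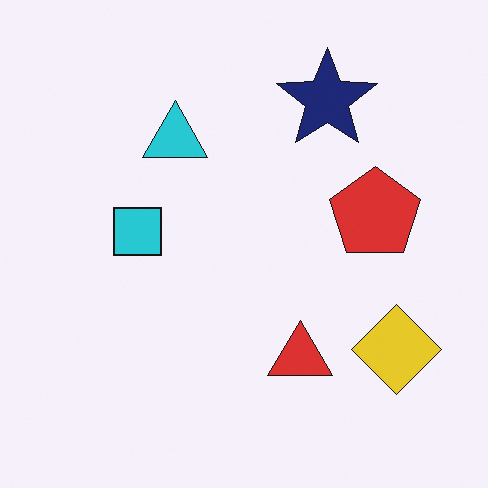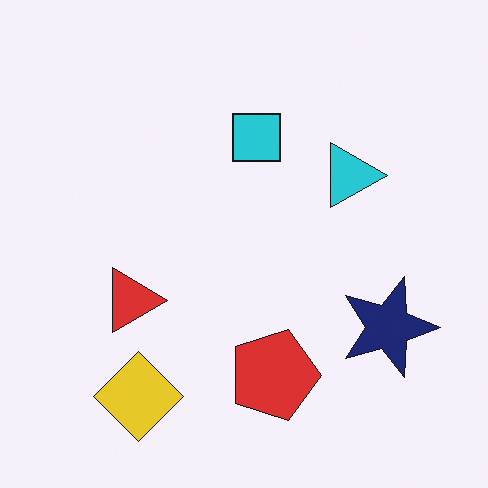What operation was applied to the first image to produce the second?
The transformation is: rotated 90° clockwise.

The yellow diamond sits in the bottom-right of the first image and the bottom-left of the second — consistent with a whole-image 90° clockwise rotation.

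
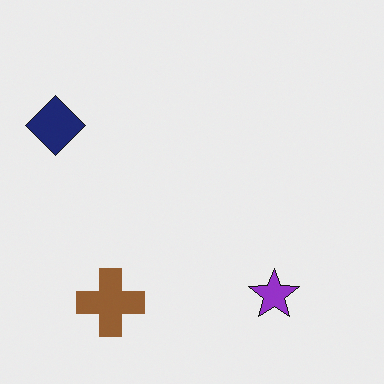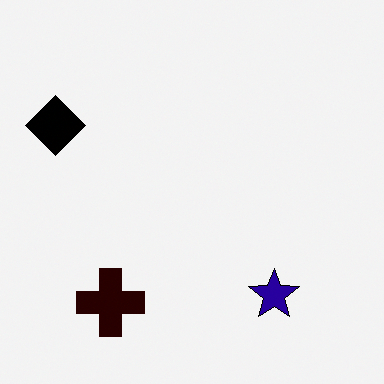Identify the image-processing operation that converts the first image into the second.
Given much higher contrast.

Tones are pushed away from mid-grey across the whole image — a global contrast change.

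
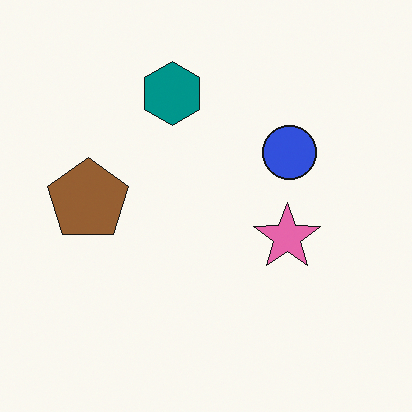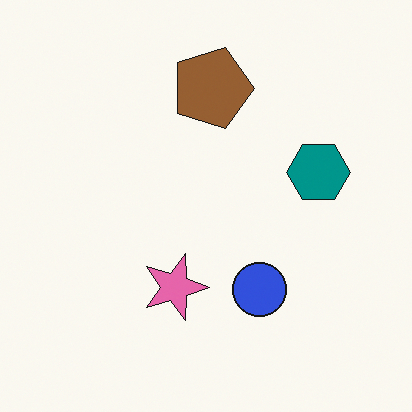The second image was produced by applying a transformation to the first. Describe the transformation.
The second image is the first rotated 90° clockwise.

The brown pentagon sits in the left of the first image and the top of the second — consistent with a whole-image 90° clockwise rotation.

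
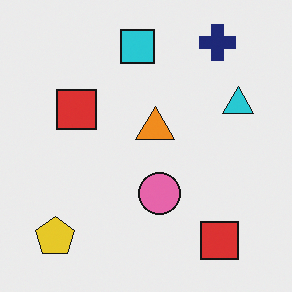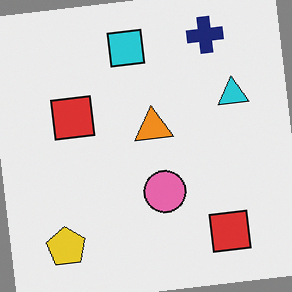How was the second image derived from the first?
Rotated counter-clockwise by a slight angle.

Every shape is tilted by the same angle and the image corners show triangular fill wedges — a whole-image rotation by a non-right angle.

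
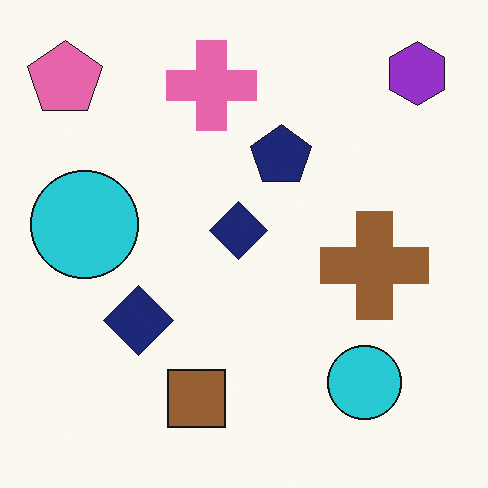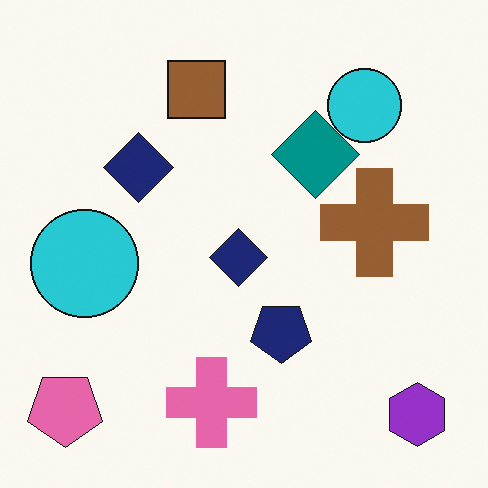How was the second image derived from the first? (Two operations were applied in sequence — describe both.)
This is the original image flipped vertically (top ↔ bottom), then overlaid with an additional teal diamond.

The purple hexagon is in the top-right of the first image and the bottom-right of the second — shapes on opposite sides of the horizontal midline have swapped in a mirror flip. A teal diamond appears in the second image that is absent from the first.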